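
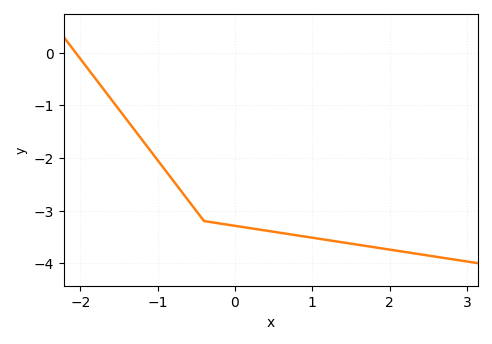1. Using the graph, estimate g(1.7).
-3.7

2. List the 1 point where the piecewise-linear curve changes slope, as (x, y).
(-0.4, -3.2)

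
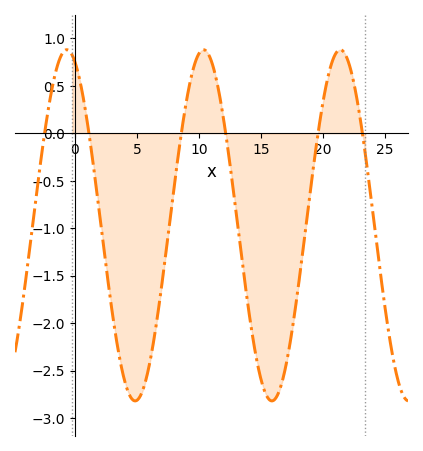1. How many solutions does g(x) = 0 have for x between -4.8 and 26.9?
6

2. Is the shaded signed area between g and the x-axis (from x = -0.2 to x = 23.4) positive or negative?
negative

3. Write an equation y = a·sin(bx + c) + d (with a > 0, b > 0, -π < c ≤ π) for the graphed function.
y = 1.85sin(0.57x + 1.94) - 0.97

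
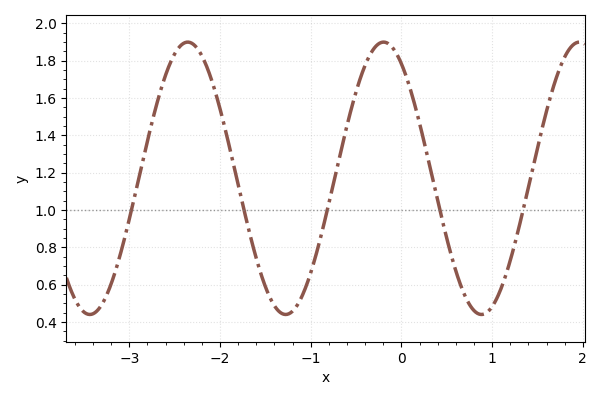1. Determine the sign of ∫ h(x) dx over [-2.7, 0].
positive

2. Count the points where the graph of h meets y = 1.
5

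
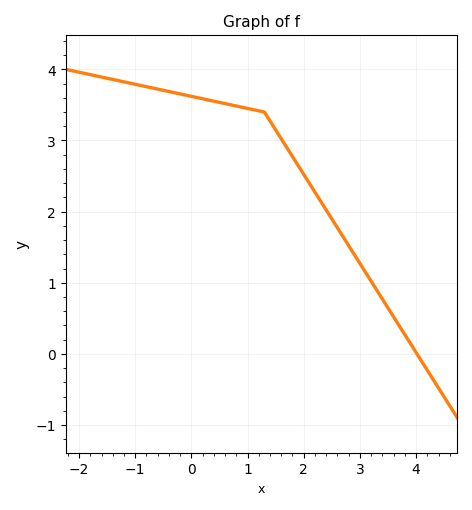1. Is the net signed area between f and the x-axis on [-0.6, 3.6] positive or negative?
positive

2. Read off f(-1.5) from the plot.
3.88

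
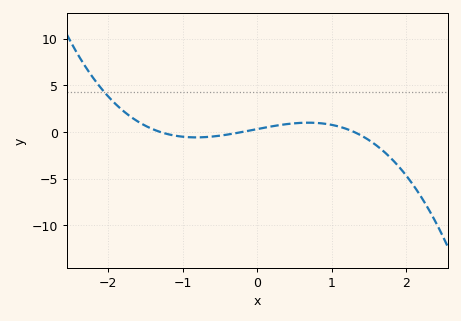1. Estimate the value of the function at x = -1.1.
-0.5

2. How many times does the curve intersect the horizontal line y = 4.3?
1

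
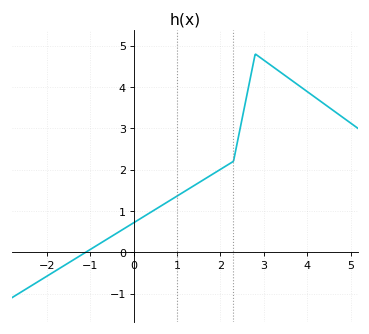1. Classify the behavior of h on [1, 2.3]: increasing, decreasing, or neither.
increasing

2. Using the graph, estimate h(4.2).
3.73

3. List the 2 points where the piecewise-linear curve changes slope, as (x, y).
(2.3, 2.2); (2.8, 4.8)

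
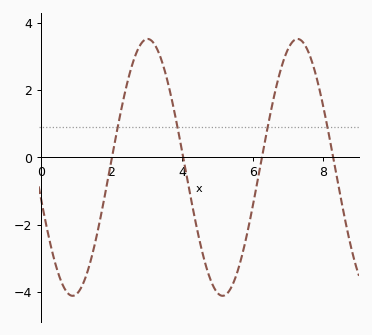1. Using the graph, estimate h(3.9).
0.757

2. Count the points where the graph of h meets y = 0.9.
4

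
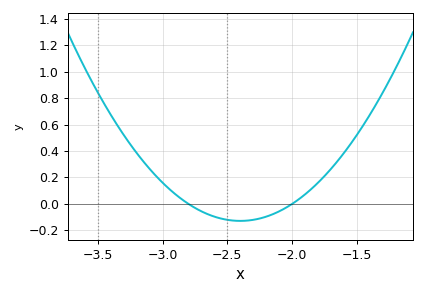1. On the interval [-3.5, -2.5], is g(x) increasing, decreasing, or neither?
decreasing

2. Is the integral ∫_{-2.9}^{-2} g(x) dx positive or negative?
negative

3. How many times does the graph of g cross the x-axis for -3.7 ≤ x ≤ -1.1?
2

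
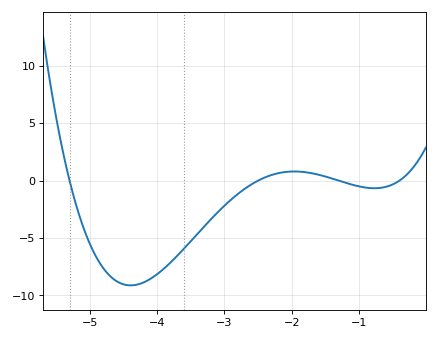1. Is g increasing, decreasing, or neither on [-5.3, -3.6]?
neither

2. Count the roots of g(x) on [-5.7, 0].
4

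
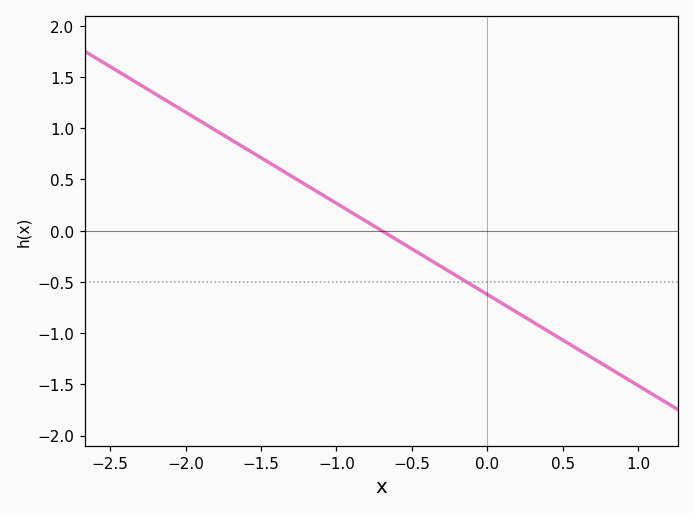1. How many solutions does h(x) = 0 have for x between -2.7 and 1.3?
1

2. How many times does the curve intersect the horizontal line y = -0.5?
1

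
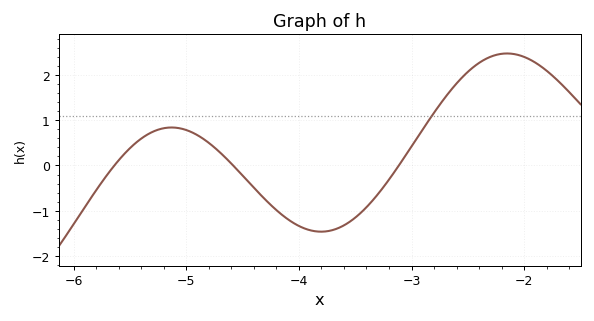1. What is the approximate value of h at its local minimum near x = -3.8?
-1.5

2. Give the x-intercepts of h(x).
-5.6, -4.6, -3.1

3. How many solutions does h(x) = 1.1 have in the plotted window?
1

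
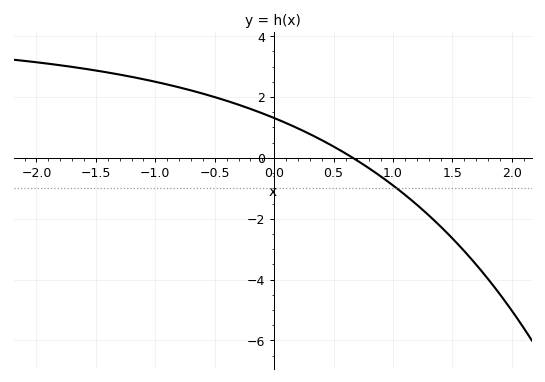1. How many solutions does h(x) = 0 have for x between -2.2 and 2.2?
1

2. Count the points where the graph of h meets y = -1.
1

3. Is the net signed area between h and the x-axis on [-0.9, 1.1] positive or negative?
positive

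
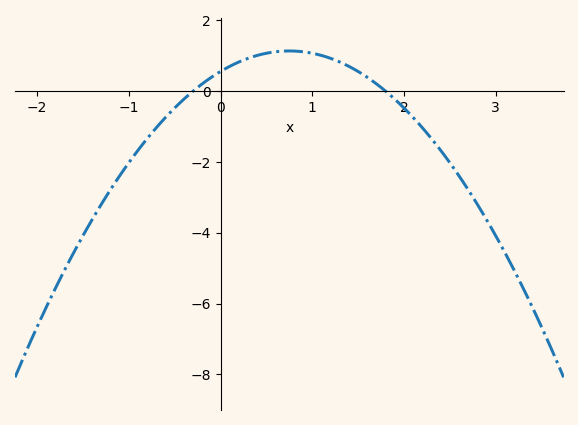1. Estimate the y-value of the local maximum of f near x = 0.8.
1.14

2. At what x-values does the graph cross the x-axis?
-0.3, 1.8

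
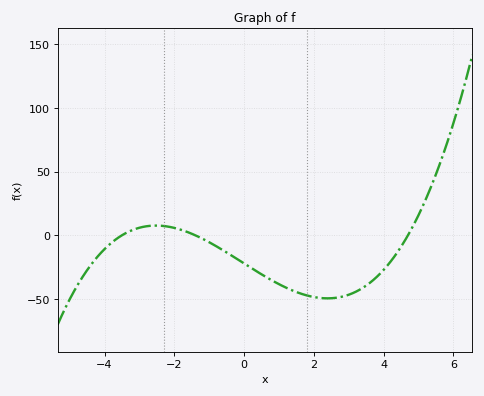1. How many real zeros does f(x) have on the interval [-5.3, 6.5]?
3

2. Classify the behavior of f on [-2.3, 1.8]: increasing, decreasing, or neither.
decreasing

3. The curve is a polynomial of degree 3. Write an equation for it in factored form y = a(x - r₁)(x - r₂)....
y = 0.96(x + 3.5)(x + 1.4)(x - 4.7)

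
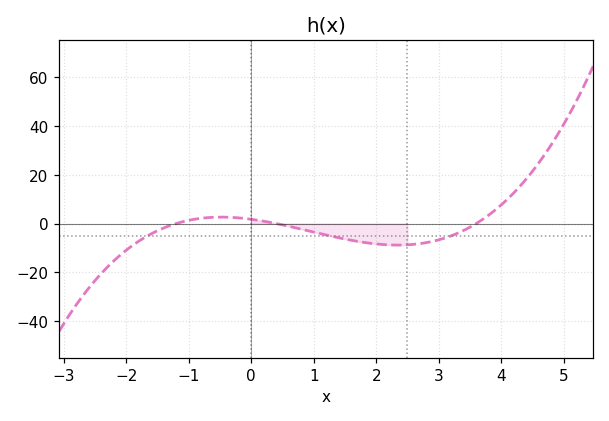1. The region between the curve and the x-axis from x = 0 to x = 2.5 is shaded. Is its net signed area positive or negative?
negative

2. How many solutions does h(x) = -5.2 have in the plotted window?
3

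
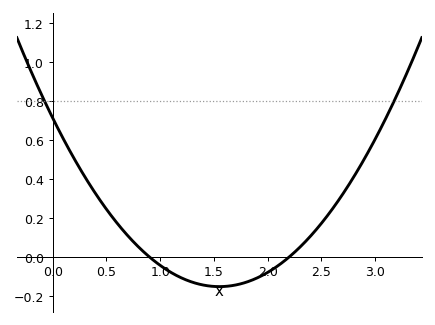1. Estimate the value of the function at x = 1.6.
-0.16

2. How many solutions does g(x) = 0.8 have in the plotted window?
2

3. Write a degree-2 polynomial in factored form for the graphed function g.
y = 0.36(x - 0.9)(x - 2.2)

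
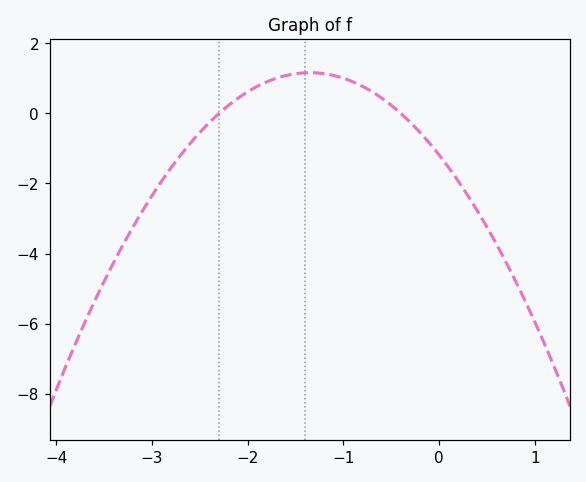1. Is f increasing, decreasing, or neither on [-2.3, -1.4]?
increasing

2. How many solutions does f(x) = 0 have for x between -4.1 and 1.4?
2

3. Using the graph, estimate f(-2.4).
-0.2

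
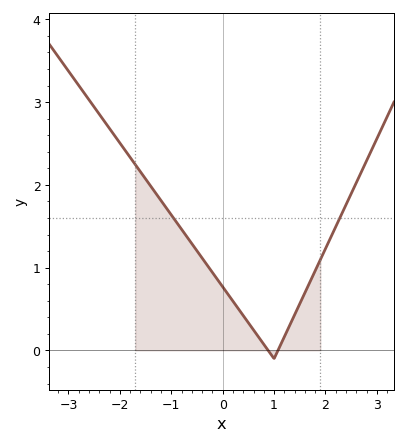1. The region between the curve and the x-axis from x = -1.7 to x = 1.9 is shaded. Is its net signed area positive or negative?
positive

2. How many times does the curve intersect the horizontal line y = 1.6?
2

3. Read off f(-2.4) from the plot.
2.9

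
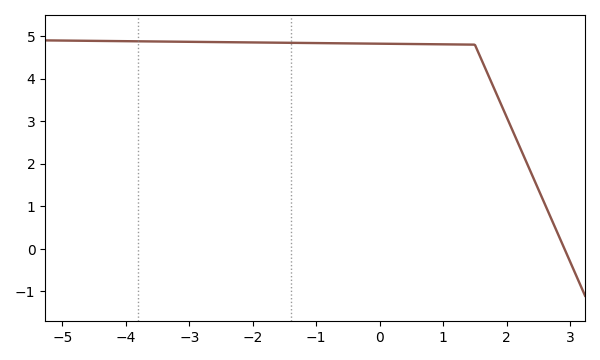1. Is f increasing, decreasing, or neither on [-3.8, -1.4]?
decreasing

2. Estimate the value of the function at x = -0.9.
4.84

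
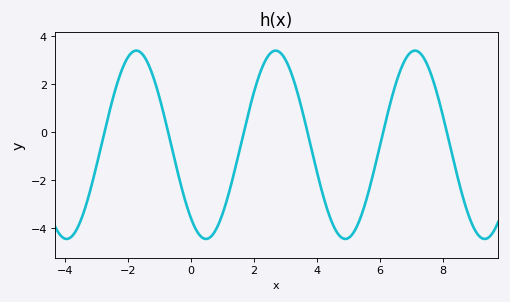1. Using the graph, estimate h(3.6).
0.527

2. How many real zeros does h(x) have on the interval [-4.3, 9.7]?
6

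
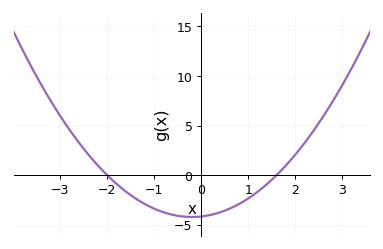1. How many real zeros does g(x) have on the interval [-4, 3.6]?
2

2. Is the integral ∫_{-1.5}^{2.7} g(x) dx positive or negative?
negative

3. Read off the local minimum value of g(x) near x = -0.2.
-4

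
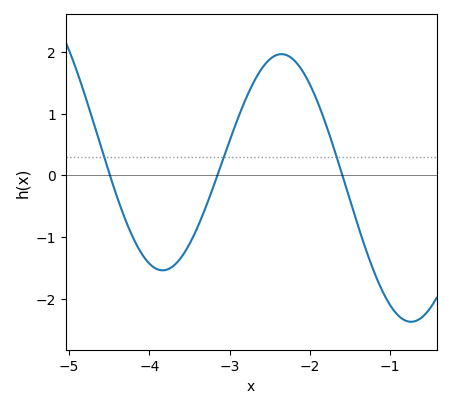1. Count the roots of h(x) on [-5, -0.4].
3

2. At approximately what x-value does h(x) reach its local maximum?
-2.36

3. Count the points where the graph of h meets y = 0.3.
3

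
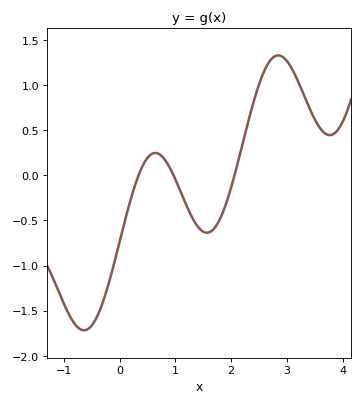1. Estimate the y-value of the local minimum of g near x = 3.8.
0.45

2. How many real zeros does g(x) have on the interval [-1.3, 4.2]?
3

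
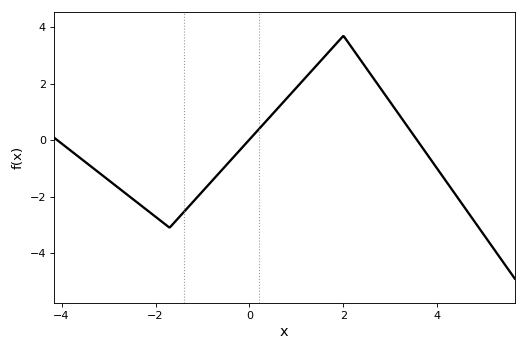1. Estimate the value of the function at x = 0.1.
0.2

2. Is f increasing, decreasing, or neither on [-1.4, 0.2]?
increasing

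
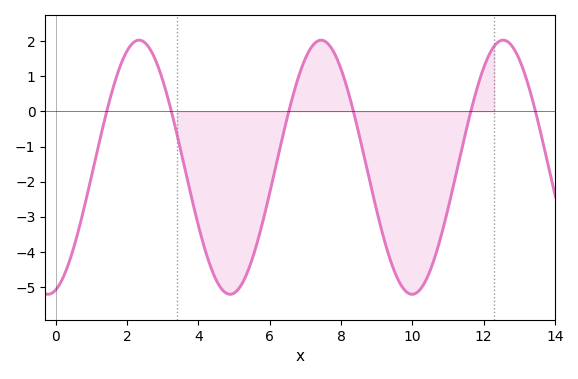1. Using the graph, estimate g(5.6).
-3.91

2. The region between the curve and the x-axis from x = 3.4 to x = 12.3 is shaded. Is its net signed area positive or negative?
negative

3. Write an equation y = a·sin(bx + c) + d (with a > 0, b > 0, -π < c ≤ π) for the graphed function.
y = 3.62sin(1.23x - 1.3) - 1.59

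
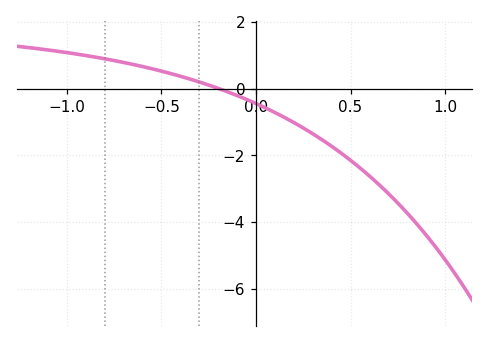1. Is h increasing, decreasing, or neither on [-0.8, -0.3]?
decreasing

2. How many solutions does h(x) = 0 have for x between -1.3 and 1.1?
1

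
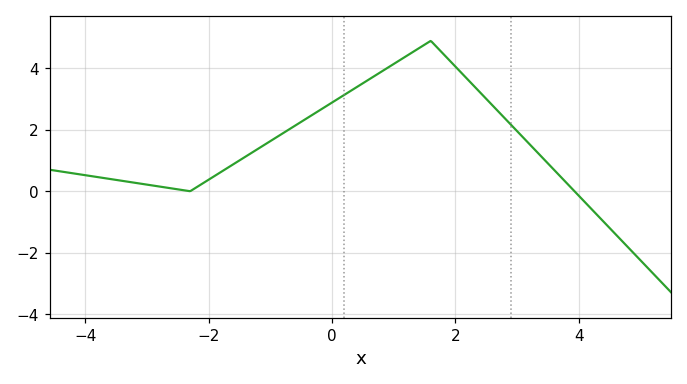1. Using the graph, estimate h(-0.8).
1.88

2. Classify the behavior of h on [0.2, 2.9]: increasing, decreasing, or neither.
neither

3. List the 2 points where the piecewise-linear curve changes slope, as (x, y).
(-2.3, 0); (1.6, 4.9)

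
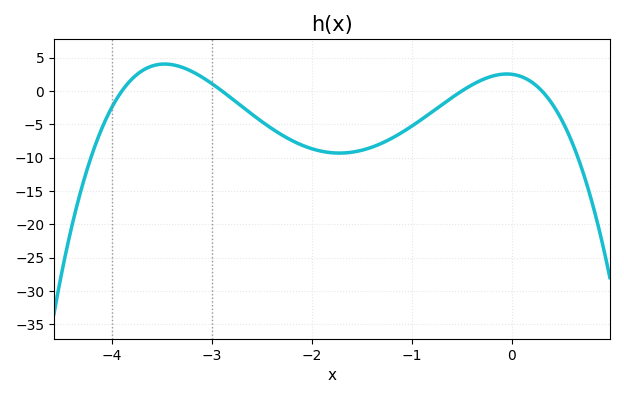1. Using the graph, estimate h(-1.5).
-8.89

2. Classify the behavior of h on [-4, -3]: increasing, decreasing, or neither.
neither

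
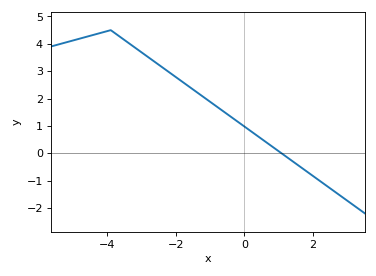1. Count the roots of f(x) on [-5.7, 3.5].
1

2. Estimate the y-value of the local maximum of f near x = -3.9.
4.5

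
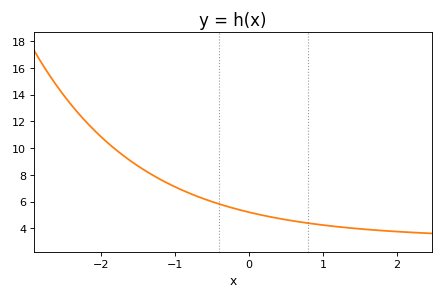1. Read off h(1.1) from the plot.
4.2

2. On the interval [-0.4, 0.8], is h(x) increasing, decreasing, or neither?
decreasing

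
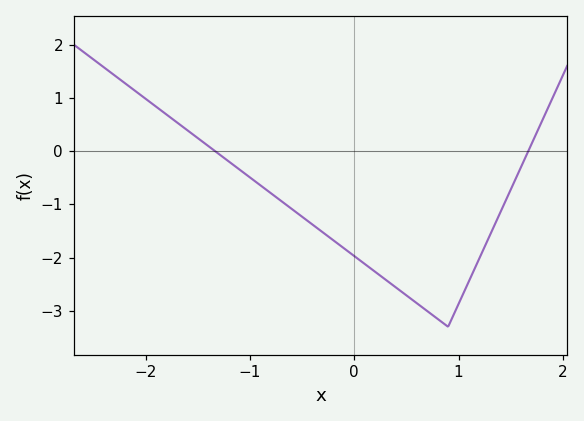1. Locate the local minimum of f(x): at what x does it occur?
0.899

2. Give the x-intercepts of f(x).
-1.34, 1.67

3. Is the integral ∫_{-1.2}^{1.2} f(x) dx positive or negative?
negative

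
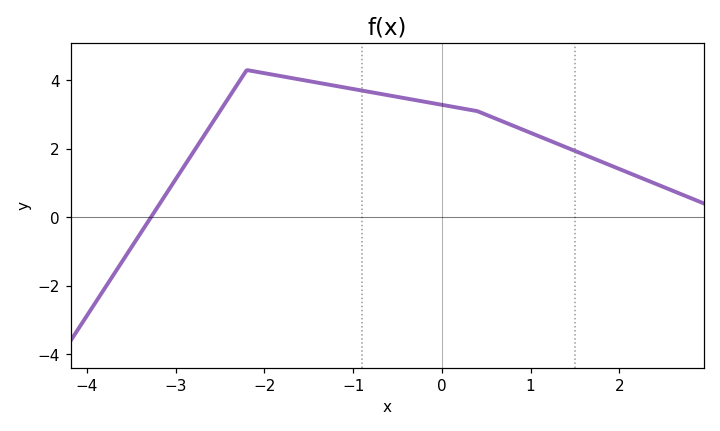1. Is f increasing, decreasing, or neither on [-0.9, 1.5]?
decreasing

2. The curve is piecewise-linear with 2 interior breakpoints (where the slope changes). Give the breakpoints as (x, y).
(-2.2, 4.3); (0.4, 3.1)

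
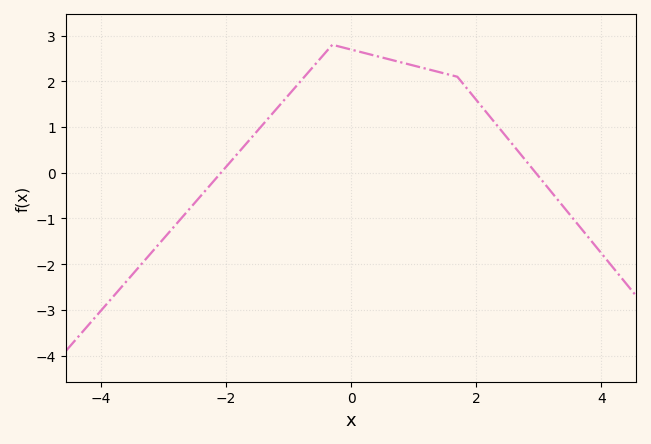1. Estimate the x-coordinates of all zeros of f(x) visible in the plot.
-2.08, 2.95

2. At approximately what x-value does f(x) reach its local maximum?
-0.3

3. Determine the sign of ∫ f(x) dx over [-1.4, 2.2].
positive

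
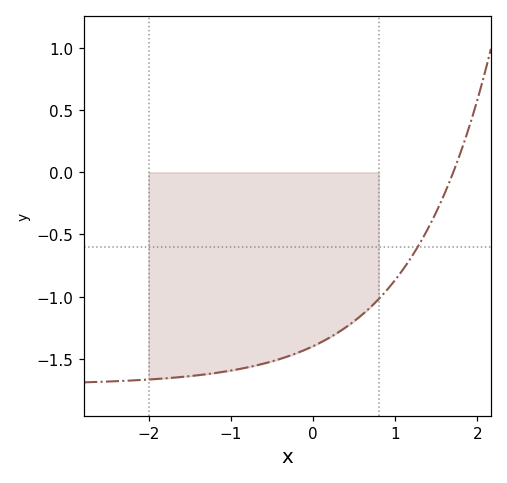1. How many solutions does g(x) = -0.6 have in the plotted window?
1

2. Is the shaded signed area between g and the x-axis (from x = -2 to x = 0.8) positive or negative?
negative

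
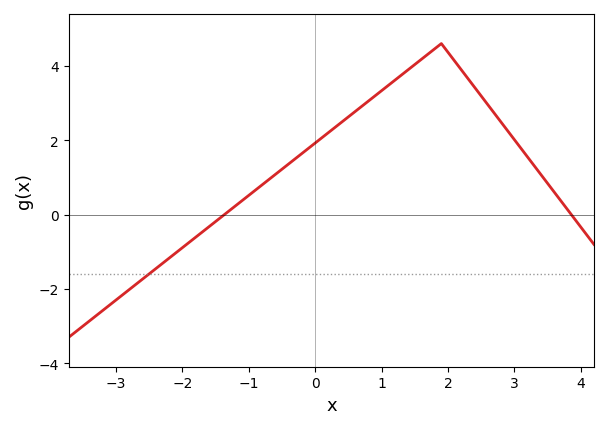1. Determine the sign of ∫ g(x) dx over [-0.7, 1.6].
positive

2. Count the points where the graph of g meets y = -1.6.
1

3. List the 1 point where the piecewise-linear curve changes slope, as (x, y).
(1.9, 4.6)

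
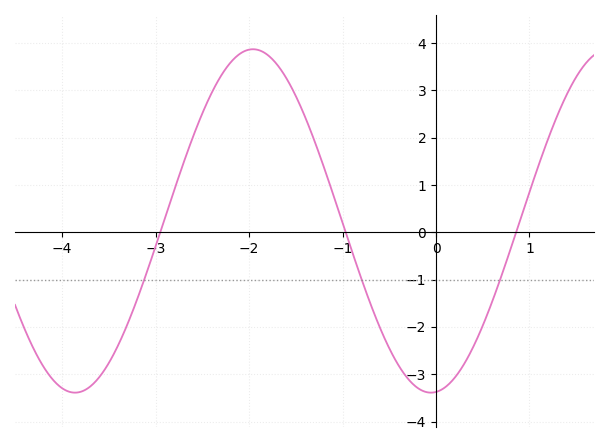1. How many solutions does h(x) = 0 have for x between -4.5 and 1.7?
3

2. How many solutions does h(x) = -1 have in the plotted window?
3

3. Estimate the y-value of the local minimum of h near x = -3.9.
-3.4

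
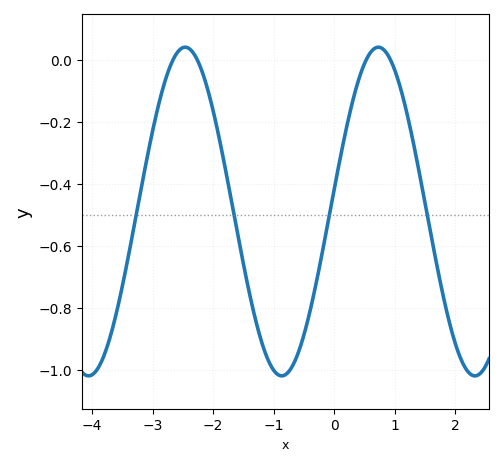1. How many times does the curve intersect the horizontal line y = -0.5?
4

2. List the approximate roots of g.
-2.7, -2.3, 0.5, 0.9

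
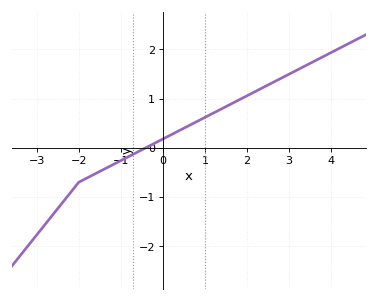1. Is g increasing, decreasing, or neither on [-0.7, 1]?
increasing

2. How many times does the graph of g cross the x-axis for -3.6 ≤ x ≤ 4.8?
1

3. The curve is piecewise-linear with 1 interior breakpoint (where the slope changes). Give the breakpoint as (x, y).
(-2, -0.7)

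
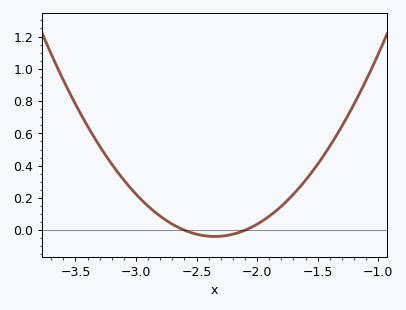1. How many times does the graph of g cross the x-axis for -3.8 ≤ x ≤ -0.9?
2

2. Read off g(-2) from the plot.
0.04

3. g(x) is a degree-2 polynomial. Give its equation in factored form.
y = 0.62(x + 2.6)(x + 2.1)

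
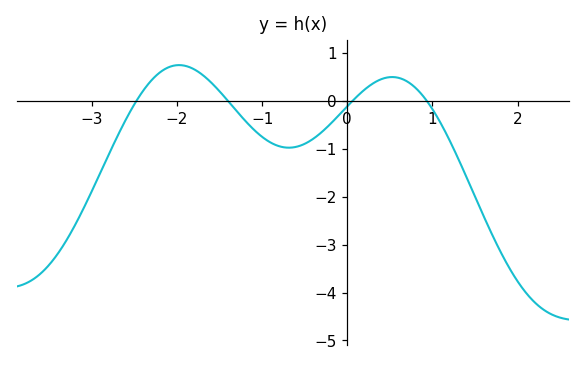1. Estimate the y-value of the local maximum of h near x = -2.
0.8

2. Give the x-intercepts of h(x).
-2.5, -1.4, 0.1, 0.9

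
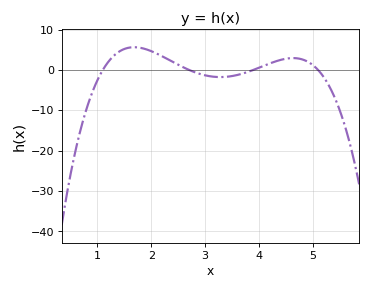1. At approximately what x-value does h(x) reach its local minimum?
3.28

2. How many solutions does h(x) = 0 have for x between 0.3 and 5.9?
4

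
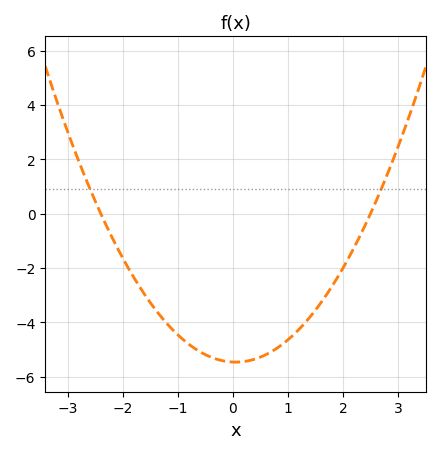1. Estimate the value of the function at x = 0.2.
-5.4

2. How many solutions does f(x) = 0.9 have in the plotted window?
2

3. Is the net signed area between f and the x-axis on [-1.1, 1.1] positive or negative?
negative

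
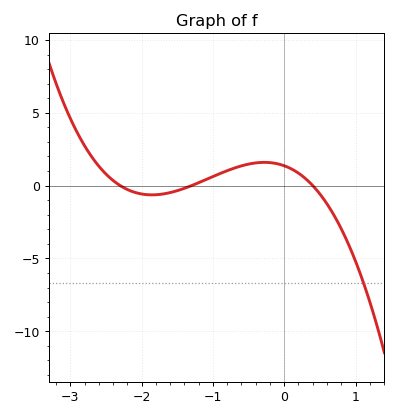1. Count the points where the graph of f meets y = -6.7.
1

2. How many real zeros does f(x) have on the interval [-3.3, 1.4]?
3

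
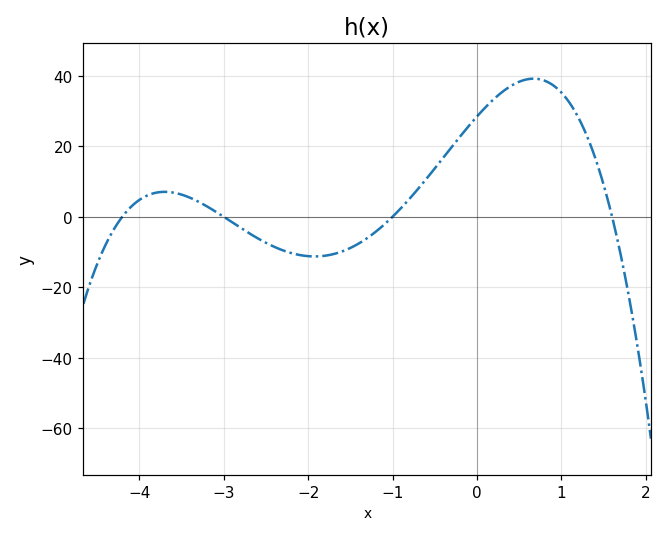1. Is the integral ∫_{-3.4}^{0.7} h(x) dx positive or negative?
positive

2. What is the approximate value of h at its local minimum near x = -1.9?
-11.2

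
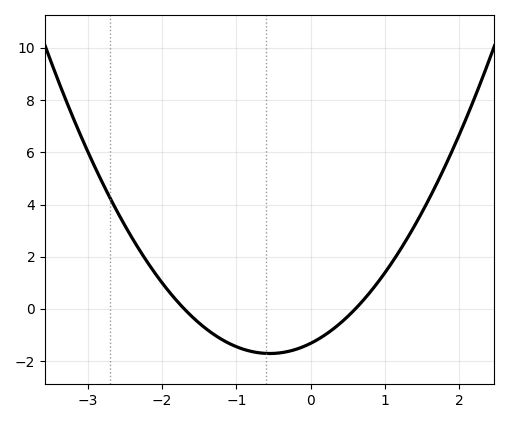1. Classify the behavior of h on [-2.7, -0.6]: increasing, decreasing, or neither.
decreasing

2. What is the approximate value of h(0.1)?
-1.2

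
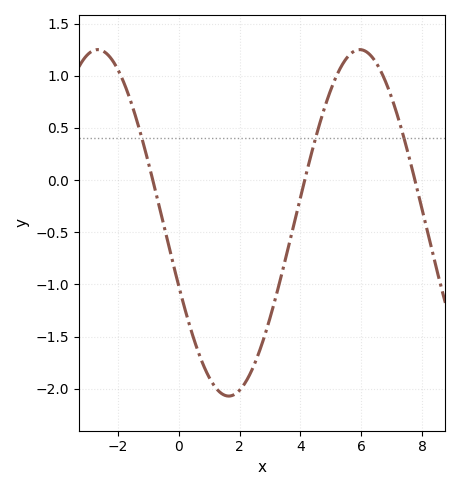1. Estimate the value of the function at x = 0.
-1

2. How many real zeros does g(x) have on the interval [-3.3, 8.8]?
3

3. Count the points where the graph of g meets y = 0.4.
3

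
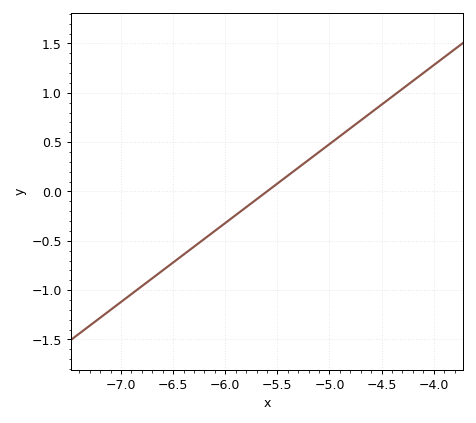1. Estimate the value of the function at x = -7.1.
-1.2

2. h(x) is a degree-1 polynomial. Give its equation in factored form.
y = 0.8(x + 5.6)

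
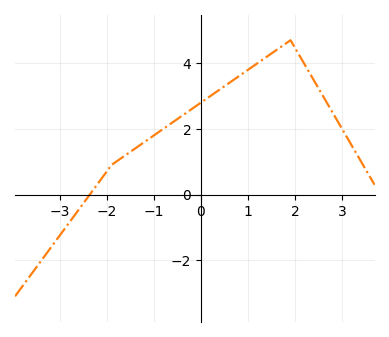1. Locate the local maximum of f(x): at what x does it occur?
1.9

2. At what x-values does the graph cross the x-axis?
-2.36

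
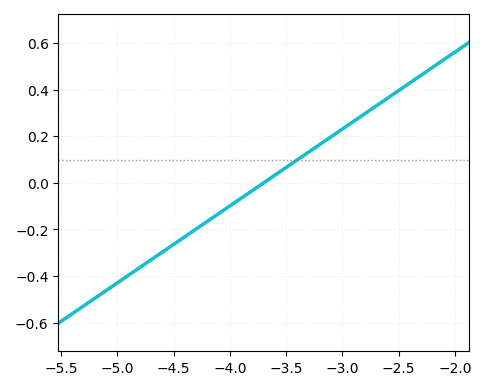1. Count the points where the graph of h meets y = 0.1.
1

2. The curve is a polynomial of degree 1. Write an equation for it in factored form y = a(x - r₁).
y = 0.33(x + 3.7)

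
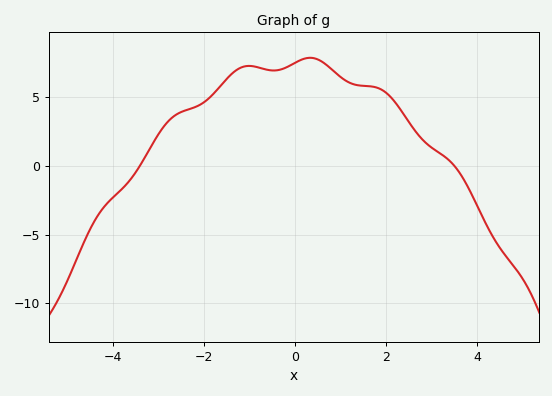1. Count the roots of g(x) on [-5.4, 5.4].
2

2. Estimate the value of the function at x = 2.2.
4.5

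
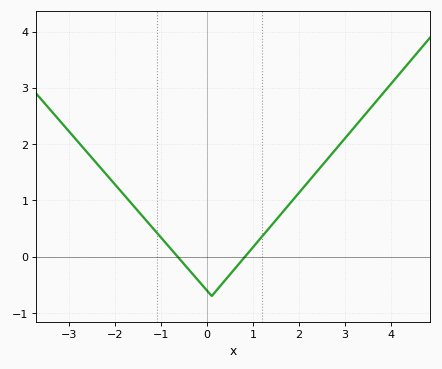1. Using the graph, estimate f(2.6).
1.72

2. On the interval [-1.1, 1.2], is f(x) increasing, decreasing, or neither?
neither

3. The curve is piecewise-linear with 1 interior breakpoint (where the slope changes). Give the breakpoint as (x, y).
(0.1, -0.7)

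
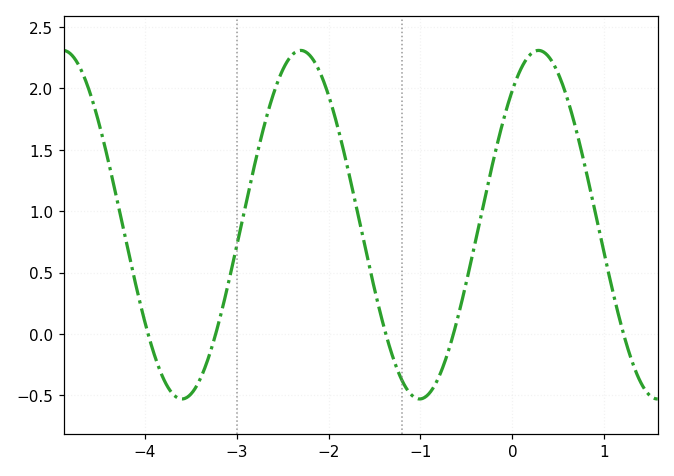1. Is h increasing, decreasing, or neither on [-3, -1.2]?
neither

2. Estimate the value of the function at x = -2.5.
2.15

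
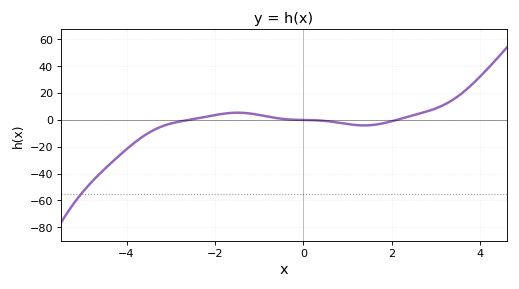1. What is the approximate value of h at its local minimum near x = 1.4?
-4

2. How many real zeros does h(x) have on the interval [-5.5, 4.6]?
3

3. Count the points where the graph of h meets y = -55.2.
1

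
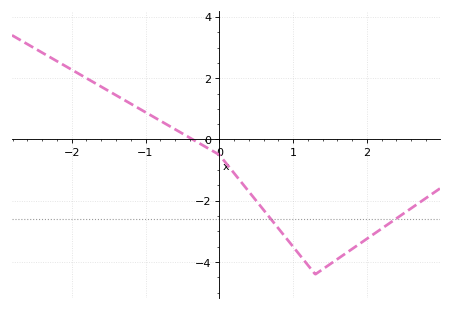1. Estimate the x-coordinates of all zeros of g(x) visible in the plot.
-0.36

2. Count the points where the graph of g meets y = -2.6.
2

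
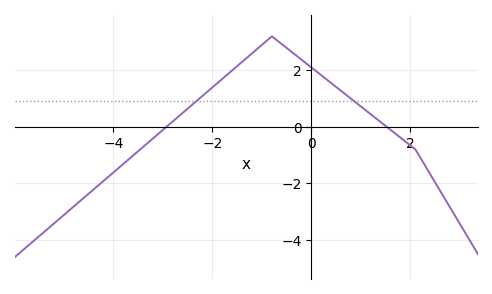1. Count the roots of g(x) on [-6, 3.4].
2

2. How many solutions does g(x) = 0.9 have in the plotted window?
2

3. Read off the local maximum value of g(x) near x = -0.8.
3.2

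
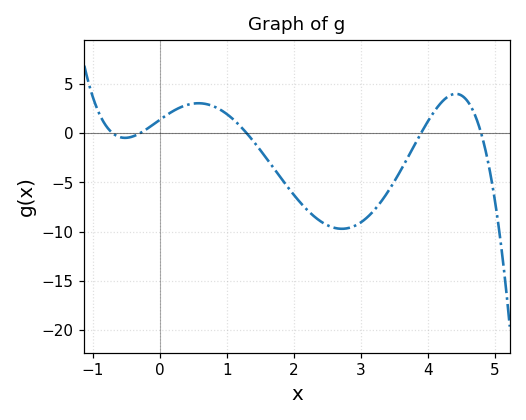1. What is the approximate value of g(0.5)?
3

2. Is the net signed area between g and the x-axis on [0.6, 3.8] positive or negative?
negative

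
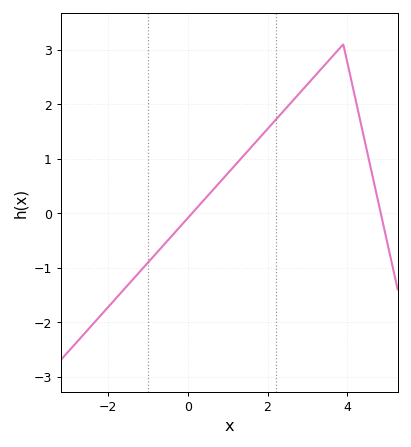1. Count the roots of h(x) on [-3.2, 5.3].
2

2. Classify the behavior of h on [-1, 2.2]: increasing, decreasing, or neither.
increasing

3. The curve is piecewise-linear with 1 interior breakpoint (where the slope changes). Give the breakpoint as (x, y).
(3.9, 3.1)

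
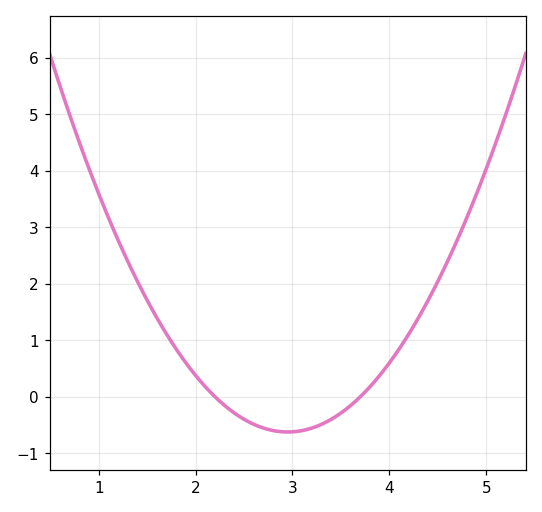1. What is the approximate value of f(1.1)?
3.17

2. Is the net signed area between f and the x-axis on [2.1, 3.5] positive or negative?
negative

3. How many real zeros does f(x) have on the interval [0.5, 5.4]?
2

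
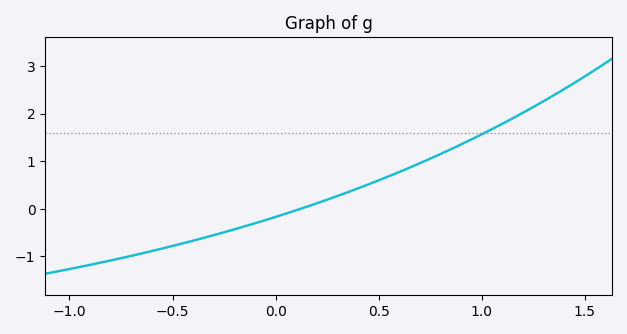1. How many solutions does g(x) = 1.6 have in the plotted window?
1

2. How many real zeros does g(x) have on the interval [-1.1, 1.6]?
1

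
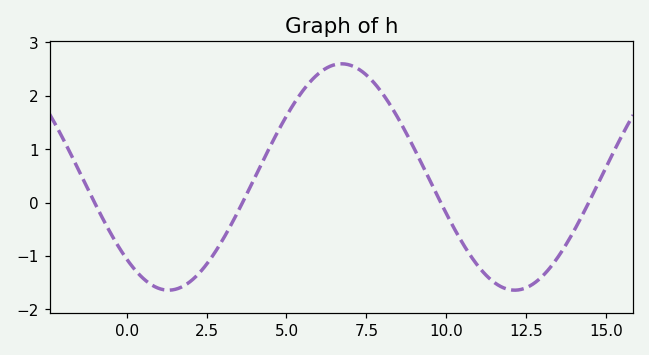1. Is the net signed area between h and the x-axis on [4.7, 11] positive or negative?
positive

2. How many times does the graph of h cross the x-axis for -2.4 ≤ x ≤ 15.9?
4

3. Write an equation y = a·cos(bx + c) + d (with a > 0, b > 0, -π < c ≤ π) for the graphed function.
y = 2.12cos(0.58x + 2.4) + 0.48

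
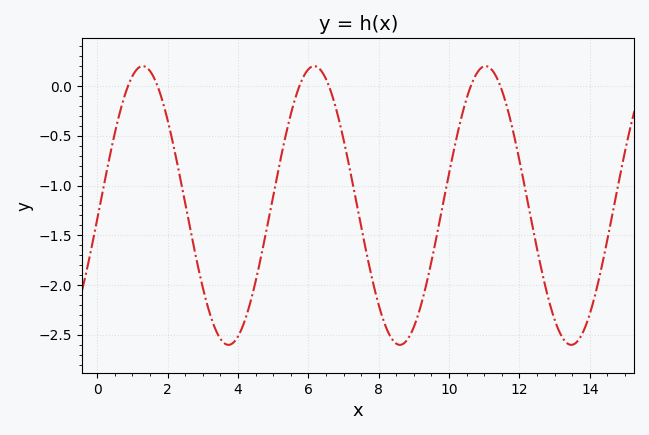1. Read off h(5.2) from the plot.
-0.75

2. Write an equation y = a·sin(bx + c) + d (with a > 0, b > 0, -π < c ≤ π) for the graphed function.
y = 1.4sin(1.3x - 0.1) - 1.2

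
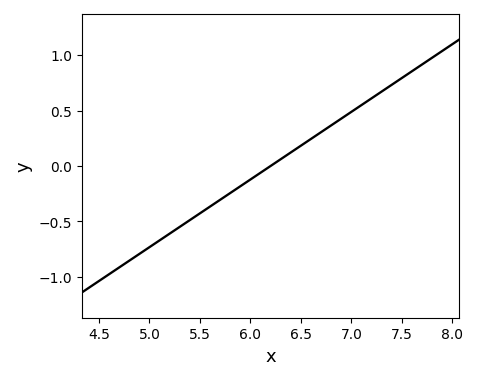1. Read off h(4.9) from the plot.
-0.8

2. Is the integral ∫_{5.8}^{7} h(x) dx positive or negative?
positive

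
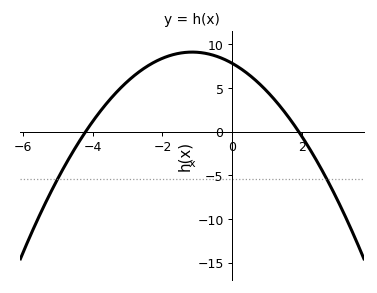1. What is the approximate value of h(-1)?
9.09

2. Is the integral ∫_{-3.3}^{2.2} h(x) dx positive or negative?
positive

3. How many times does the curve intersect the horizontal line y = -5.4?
2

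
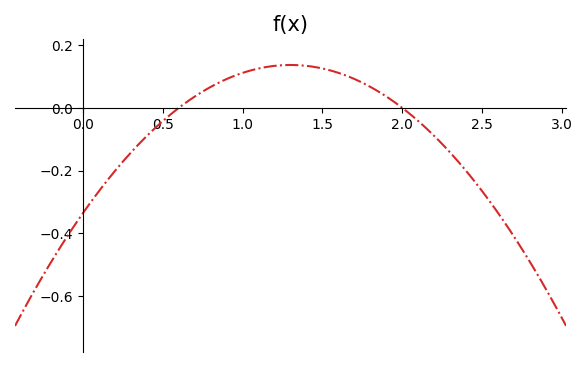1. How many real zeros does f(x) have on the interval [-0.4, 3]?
2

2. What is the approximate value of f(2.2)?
-0.09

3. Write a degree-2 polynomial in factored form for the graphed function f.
y = -0.28(x - 0.6)(x - 2)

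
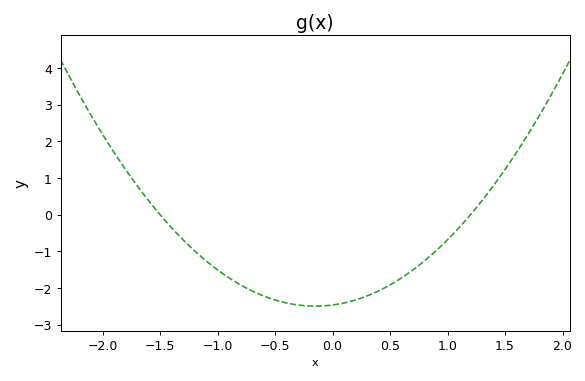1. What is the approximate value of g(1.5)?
1.2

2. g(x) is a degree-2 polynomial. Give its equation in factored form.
y = 1.37(x + 1.5)(x - 1.2)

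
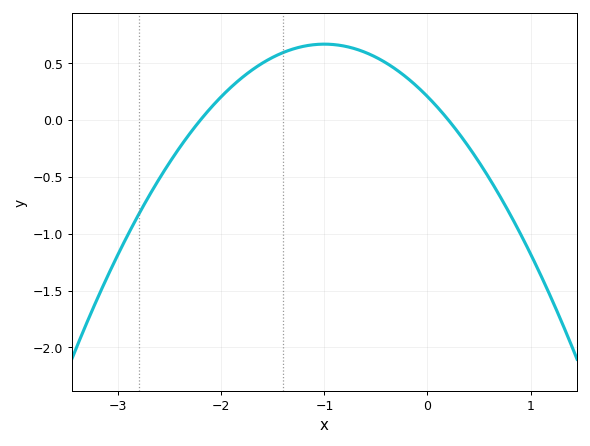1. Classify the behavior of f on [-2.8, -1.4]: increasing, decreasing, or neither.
increasing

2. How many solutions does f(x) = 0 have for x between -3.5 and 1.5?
2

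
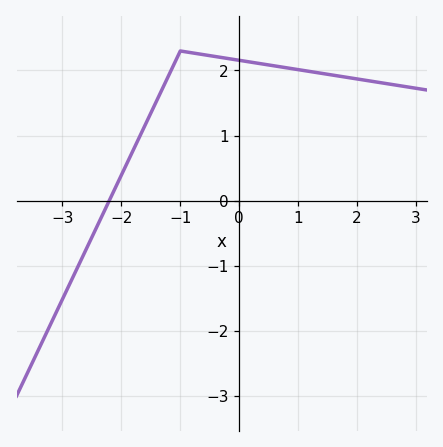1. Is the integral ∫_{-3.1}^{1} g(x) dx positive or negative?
positive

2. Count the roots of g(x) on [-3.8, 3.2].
1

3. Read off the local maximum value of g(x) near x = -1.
2.3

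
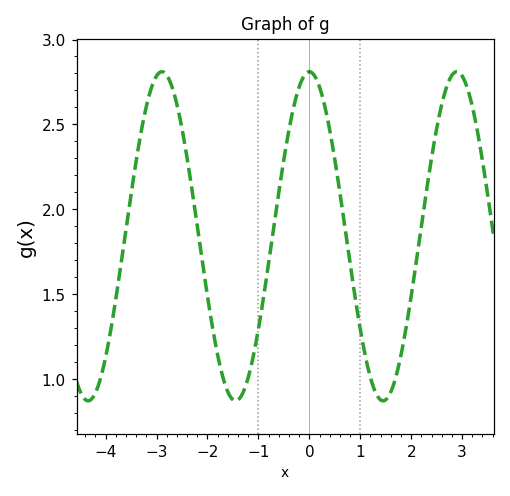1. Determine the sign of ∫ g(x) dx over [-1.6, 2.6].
positive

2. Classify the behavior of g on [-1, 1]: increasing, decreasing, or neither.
neither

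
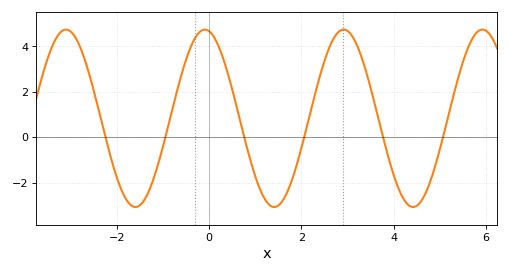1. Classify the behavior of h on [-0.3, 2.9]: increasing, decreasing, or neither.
neither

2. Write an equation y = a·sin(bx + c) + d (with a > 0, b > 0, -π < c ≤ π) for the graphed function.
y = 3.91sin(2.1x + 1.8) + 0.83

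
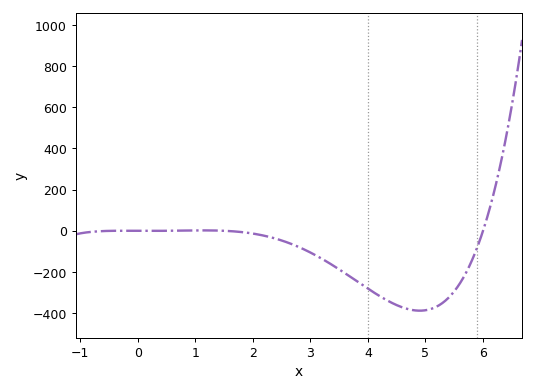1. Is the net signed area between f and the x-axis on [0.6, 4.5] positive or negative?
negative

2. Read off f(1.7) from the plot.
-3.47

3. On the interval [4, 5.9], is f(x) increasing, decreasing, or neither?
neither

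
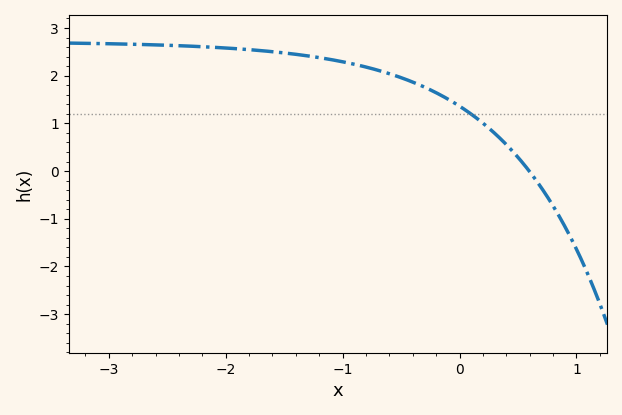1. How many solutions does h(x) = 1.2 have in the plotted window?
1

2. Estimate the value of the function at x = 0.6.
0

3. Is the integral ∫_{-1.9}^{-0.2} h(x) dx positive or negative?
positive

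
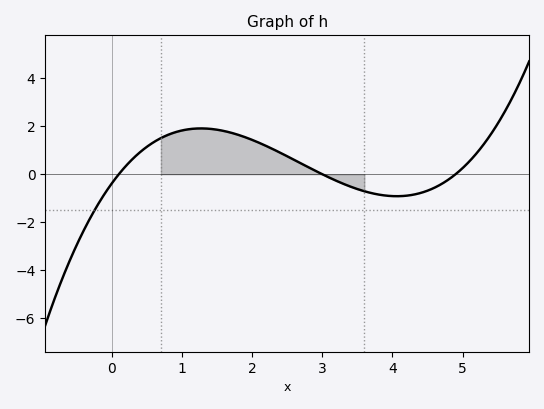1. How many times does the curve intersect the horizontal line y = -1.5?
1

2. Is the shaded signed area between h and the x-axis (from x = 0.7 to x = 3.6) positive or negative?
positive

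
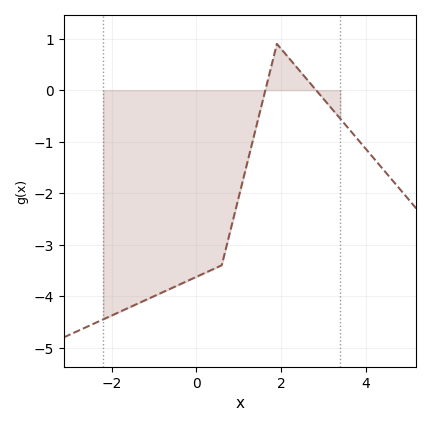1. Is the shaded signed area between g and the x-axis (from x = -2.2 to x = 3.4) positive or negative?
negative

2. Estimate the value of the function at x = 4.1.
-1.2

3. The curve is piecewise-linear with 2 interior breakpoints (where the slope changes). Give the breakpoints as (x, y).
(0.6, -3.4); (1.9, 0.9)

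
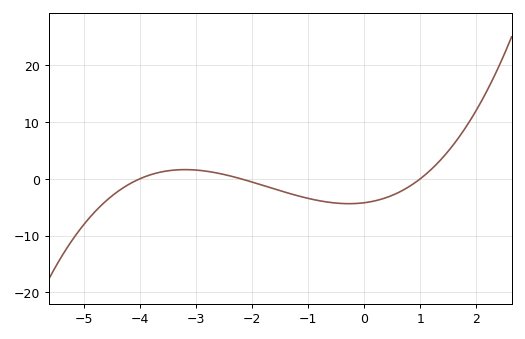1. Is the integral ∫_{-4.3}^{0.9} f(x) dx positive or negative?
negative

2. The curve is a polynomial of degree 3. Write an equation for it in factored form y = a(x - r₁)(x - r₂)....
y = 0.48(x + 4)(x + 2.2)(x - 1)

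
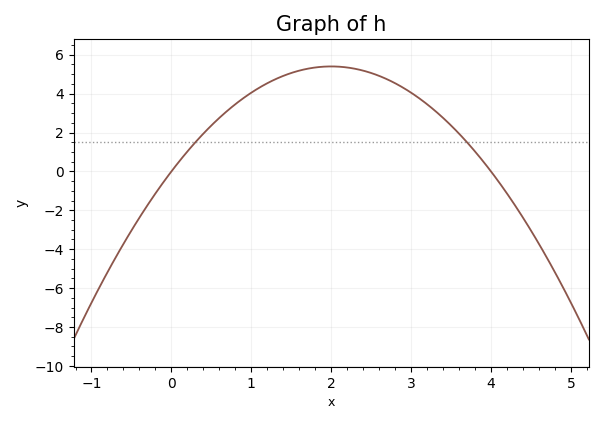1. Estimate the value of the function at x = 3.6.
1.94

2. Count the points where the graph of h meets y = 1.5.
2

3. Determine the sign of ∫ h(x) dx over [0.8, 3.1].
positive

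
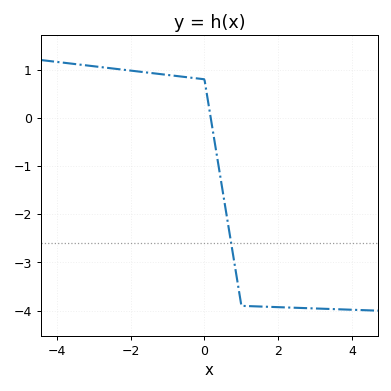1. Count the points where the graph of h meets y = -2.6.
1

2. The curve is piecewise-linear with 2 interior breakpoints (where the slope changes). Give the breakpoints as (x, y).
(0, 0.8); (1, -3.9)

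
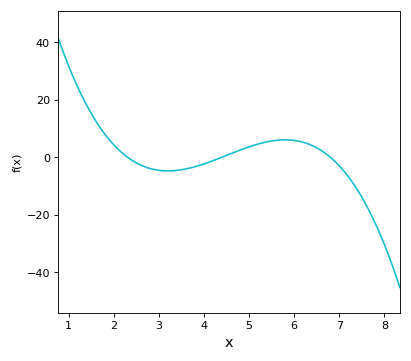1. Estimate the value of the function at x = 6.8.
0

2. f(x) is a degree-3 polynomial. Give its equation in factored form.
y = -1.23(x - 2.3)(x - 4.4)(x - 6.8)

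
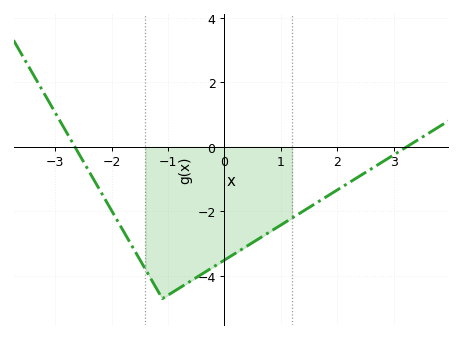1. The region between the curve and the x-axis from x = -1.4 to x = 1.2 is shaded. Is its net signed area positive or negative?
negative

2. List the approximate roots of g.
-2.6, 3.2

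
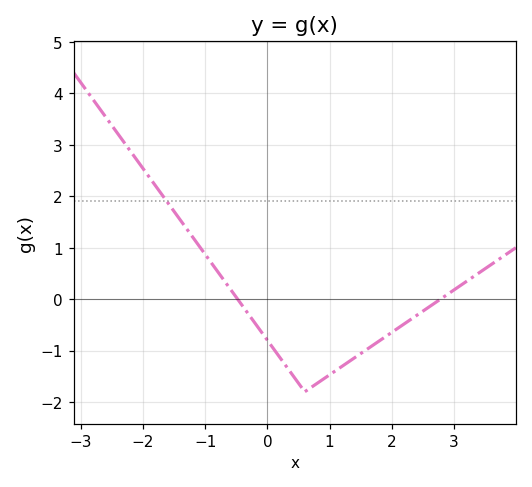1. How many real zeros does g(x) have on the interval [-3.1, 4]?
2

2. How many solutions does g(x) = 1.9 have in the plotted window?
1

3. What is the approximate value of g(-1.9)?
2.4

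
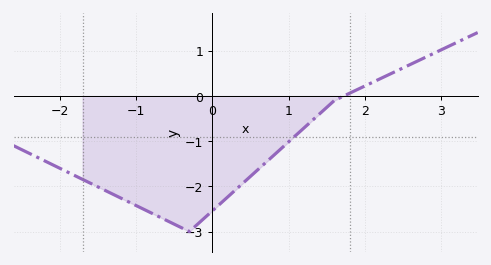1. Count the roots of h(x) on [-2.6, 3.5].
1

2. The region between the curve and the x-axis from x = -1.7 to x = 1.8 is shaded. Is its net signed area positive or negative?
negative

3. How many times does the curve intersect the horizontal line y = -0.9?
1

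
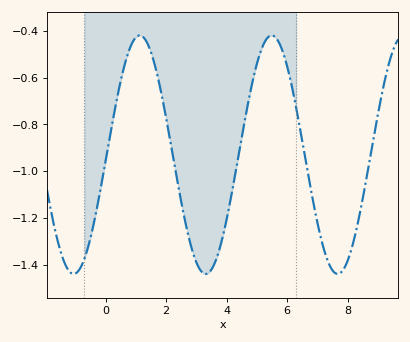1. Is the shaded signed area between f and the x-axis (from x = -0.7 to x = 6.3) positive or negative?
negative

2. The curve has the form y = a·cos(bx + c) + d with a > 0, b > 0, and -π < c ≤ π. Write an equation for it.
y = 0.51cos(1.4x - 1.6) - 0.93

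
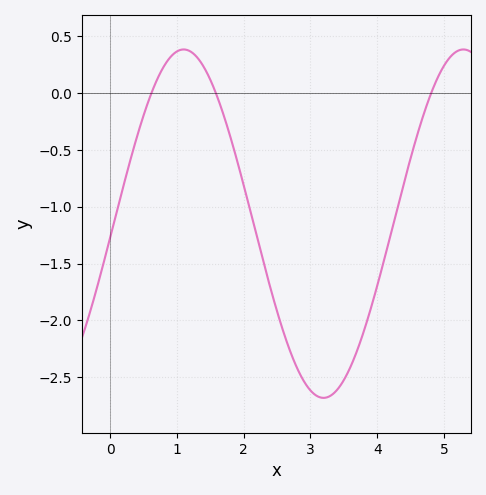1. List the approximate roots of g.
0.6, 1.6, 4.8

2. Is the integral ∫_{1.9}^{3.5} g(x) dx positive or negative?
negative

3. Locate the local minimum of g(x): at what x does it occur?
3.2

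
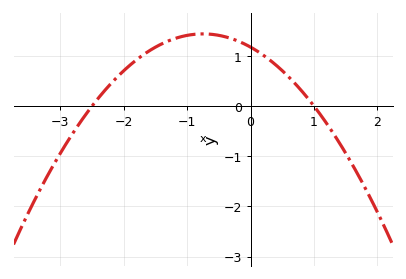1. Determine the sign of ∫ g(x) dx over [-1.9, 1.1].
positive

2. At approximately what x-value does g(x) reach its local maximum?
-0.75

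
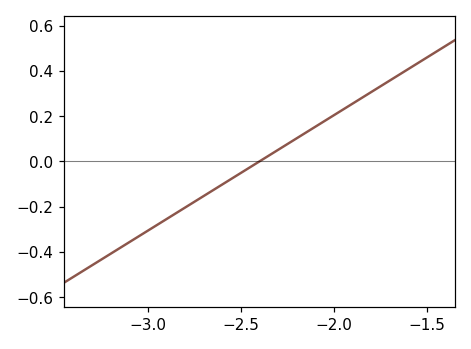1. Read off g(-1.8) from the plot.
0.3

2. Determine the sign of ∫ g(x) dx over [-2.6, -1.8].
positive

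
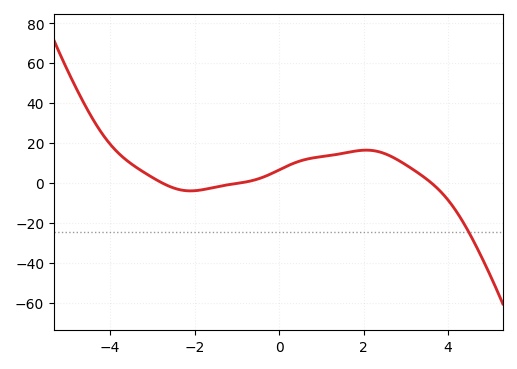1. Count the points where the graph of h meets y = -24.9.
1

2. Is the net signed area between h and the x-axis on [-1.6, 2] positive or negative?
positive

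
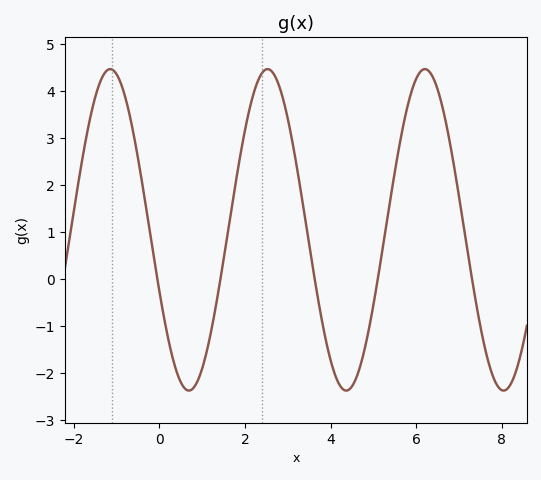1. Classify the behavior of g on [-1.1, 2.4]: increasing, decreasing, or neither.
neither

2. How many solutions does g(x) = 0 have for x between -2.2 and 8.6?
5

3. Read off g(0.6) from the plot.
-2.34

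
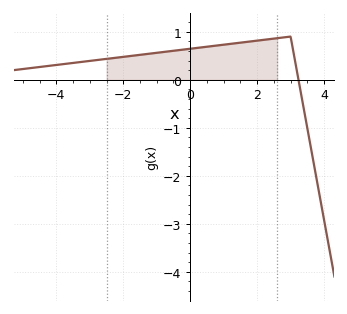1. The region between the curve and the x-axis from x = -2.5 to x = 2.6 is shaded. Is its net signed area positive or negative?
positive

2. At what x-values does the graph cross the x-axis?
3.24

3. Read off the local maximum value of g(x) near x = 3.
0.9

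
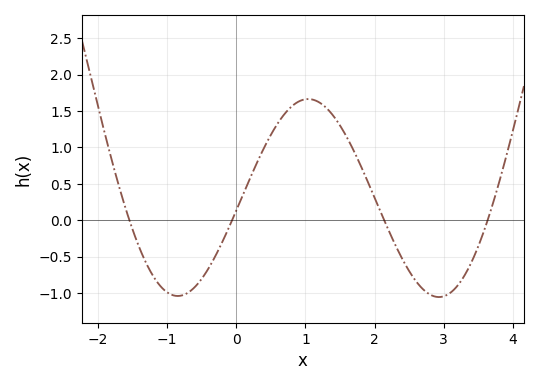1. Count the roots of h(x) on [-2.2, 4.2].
4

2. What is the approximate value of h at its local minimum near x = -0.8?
-1.04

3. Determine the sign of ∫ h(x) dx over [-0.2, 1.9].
positive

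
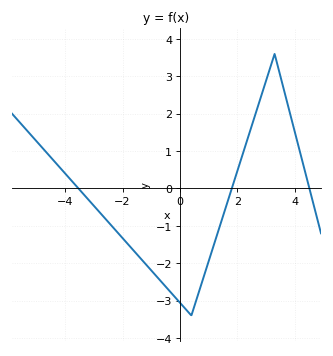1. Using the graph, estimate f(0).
-3.05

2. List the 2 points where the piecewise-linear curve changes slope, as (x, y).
(0.4, -3.4); (3.3, 3.6)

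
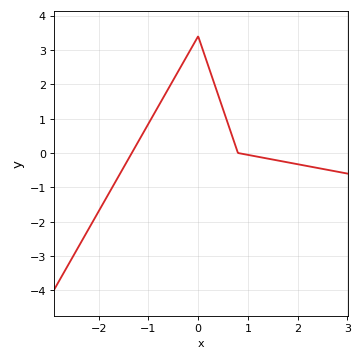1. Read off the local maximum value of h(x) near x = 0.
3.4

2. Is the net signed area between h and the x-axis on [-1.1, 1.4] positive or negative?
positive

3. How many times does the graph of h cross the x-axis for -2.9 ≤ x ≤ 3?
2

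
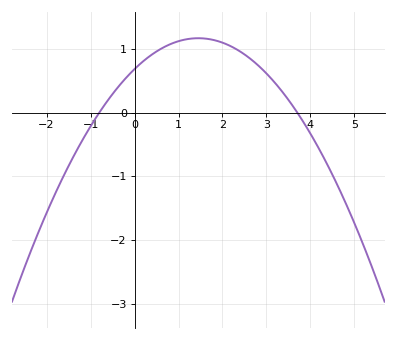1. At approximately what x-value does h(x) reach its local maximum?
1.45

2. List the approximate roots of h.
-0.8, 3.7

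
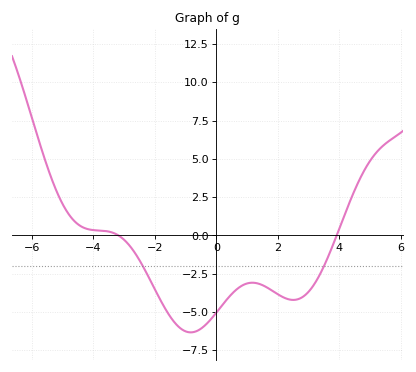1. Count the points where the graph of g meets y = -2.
2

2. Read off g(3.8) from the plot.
-0.5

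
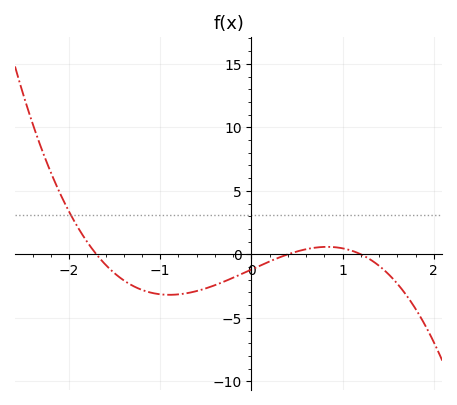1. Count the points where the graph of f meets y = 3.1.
1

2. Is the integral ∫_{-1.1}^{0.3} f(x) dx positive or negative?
negative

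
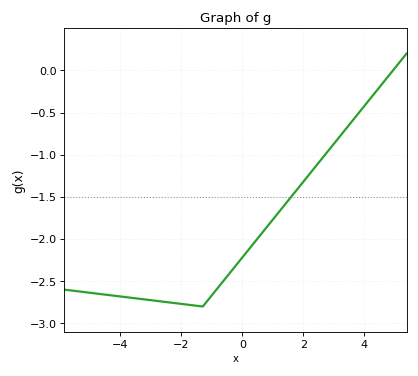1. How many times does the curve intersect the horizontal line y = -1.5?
1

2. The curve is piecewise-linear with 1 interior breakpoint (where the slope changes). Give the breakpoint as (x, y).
(-1.3, -2.8)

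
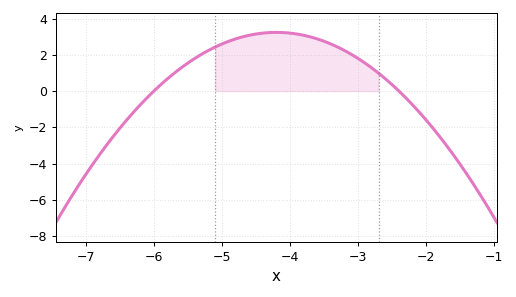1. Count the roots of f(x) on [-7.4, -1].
2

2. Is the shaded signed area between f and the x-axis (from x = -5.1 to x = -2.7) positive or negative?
positive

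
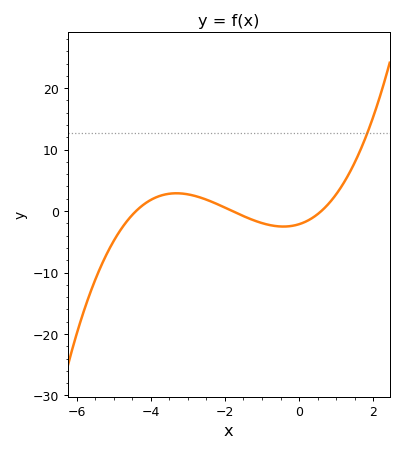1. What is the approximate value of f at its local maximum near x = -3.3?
2.9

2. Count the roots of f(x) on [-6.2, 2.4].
3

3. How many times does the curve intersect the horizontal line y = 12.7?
1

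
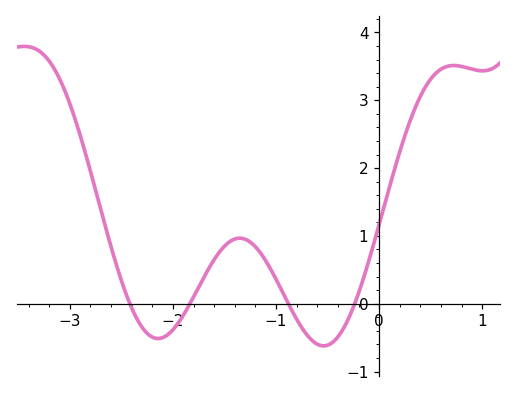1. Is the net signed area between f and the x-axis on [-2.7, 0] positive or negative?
positive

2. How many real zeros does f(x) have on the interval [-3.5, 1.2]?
4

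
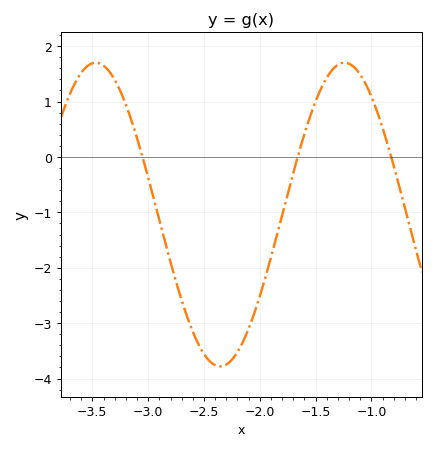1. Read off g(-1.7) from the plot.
-0.3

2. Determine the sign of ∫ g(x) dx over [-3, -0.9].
negative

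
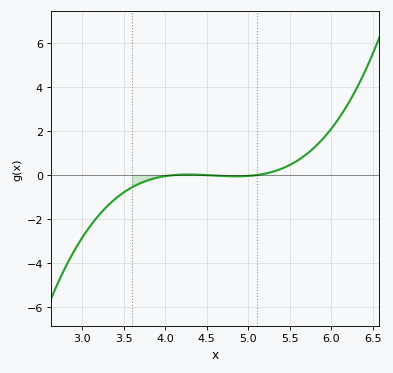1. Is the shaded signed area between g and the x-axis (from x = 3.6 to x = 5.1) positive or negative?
negative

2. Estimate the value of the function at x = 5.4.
0.288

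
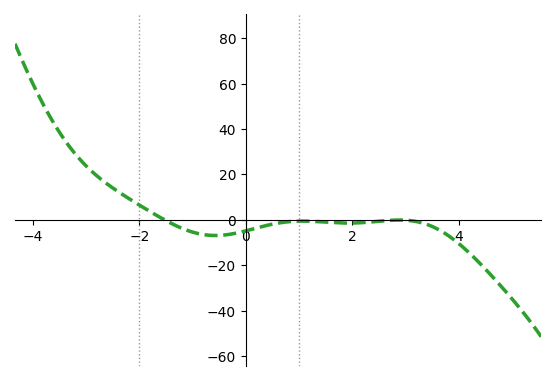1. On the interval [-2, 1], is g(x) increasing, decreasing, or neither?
neither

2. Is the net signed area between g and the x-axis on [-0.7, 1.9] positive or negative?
negative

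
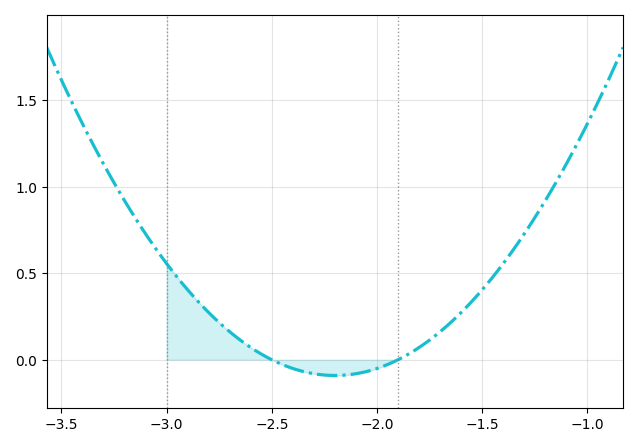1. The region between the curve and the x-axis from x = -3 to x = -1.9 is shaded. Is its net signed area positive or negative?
positive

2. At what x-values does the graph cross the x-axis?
-2.5, -1.9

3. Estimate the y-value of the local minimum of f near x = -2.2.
-0.091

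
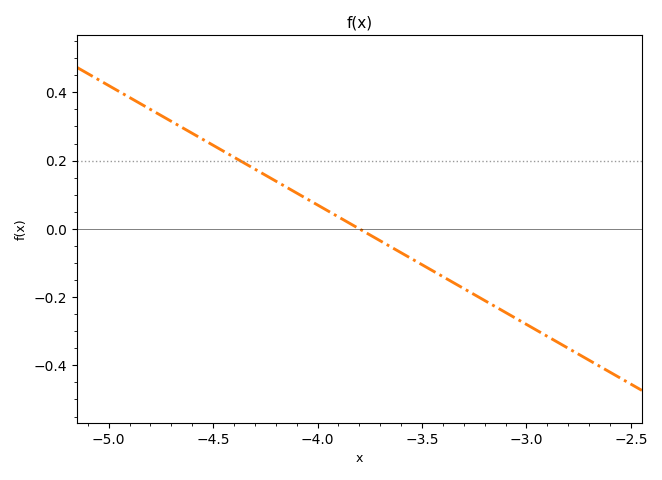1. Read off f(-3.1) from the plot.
-0.24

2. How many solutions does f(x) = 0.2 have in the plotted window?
1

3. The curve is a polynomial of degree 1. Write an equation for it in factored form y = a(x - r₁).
y = -0.35(x + 3.8)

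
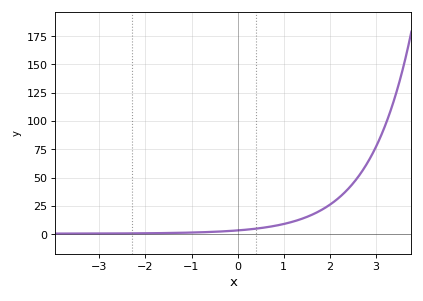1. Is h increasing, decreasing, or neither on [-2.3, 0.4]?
increasing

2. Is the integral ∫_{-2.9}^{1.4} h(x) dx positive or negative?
positive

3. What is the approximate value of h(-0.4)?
2.24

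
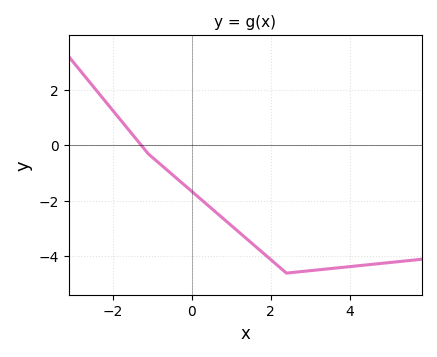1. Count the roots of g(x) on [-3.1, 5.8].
1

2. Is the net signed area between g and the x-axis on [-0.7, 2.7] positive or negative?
negative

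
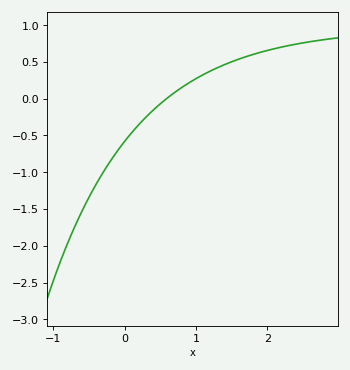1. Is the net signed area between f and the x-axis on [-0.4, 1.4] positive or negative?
negative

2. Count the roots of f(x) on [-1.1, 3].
1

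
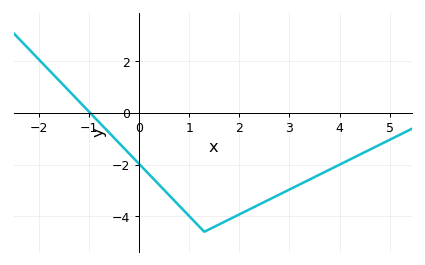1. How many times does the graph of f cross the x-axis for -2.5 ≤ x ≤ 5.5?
1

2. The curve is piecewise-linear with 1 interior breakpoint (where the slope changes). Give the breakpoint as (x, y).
(1.3, -4.6)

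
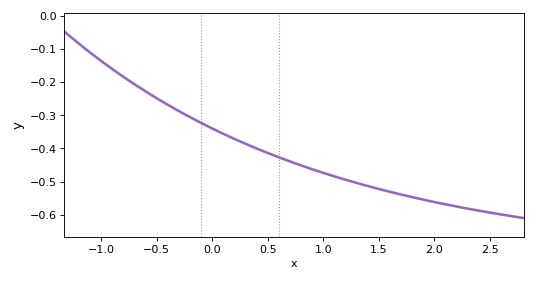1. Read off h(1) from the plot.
-0.474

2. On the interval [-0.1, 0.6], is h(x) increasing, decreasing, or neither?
decreasing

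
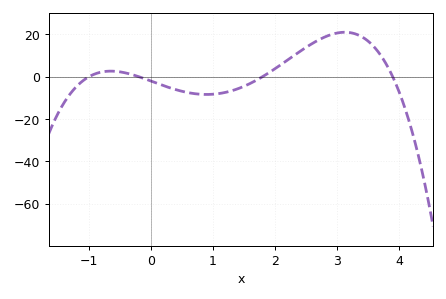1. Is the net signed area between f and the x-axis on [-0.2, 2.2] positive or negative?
negative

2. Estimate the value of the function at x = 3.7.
10.4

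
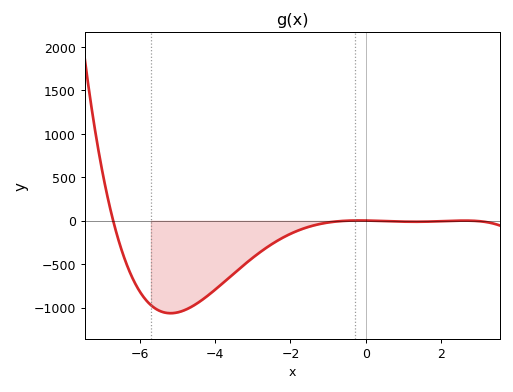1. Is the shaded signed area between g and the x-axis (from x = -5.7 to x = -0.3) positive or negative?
negative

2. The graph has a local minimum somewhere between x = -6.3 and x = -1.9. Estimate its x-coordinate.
-5.2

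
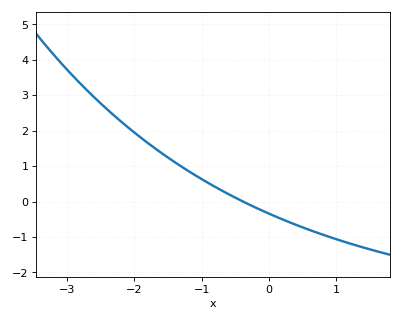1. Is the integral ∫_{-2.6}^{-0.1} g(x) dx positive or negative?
positive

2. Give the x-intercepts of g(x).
-0.4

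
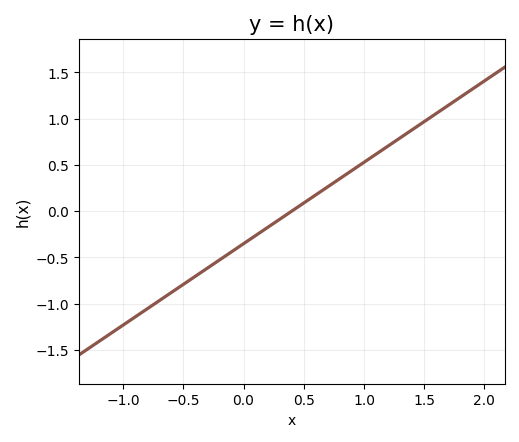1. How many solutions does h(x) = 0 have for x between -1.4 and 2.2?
1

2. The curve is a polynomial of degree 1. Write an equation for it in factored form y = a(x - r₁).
y = 0.88(x - 0.4)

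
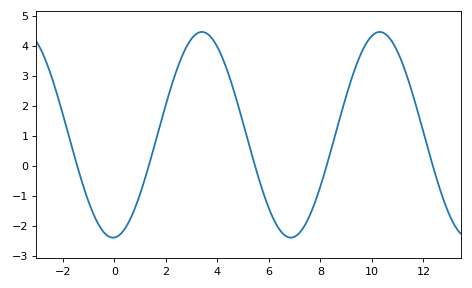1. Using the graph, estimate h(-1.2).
-0.698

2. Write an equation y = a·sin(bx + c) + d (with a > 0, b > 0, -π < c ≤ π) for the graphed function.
y = 3.43sin(0.91x - 1.52) + 1.03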